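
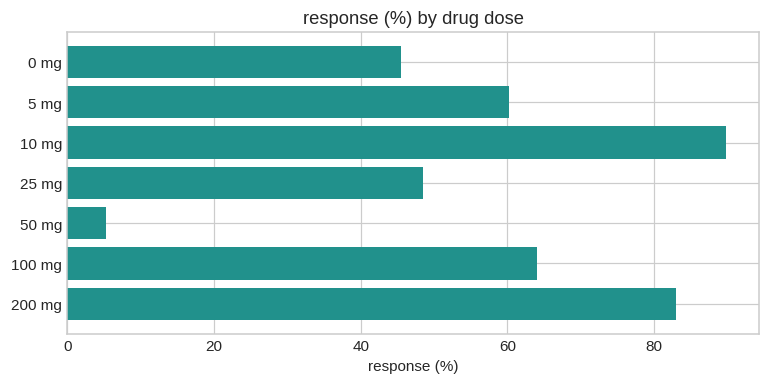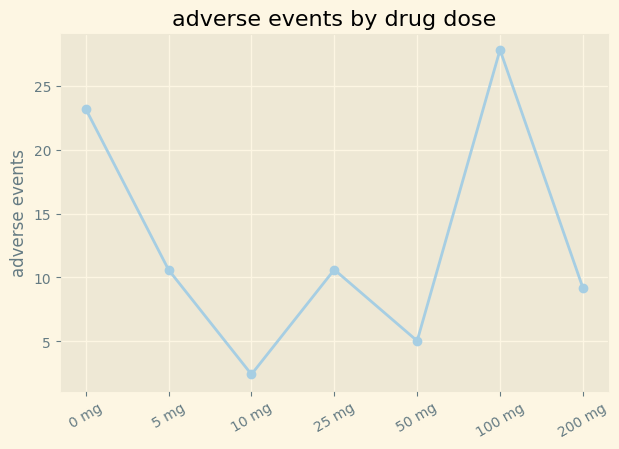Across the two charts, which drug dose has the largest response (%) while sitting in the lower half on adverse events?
Chart 2 median adverse events ≈ 10; below-median drug doses: 10 mg, 50 mg, 200 mg. Among those, 10 mg has the highest response (%) (≈ 90).

10 mg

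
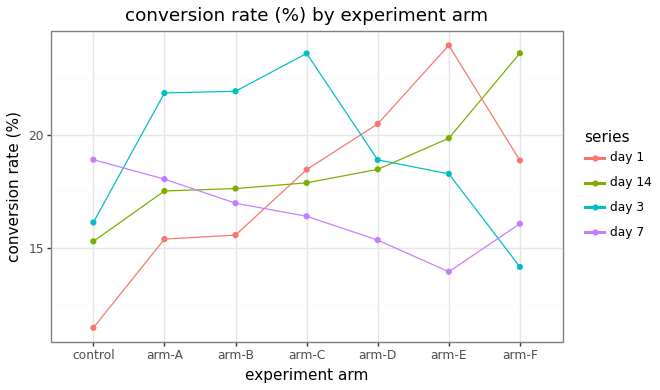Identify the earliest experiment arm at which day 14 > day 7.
arm-B

arm-A: day 14 ≈ 18 vs day 7 ≈ 18 (not yet); arm-B: day 14 ≈ 18 vs day 7 ≈ 16 (first crossover).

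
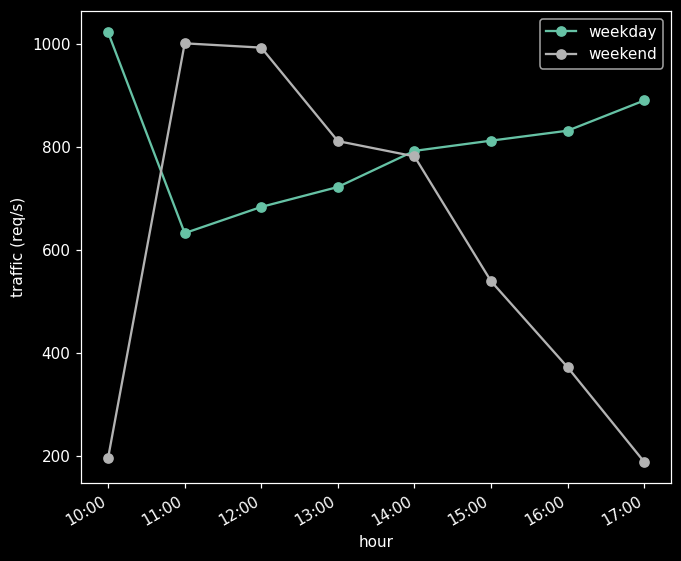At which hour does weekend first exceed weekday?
11:00

10:00: weekend ≈ 200 vs weekday ≈ 1000 (not yet); 11:00: weekend ≈ 1000 vs weekday ≈ 600 (first crossover).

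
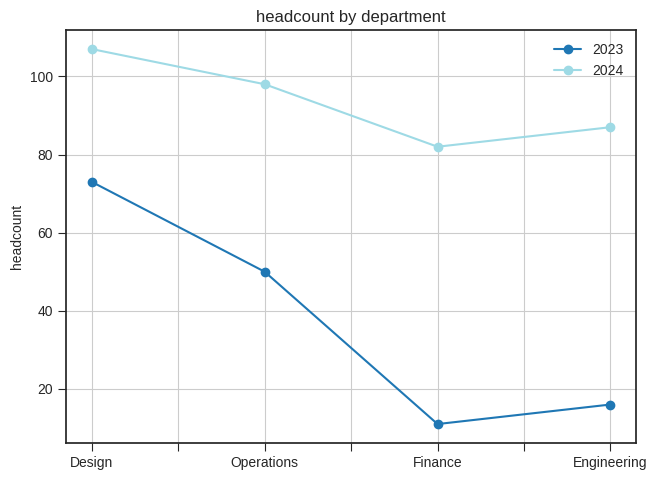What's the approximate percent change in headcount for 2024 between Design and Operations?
≈ -9.1%

Design ≈ 110, Operations ≈ 100; (100 − 110) / 110 ≈ -9.1%.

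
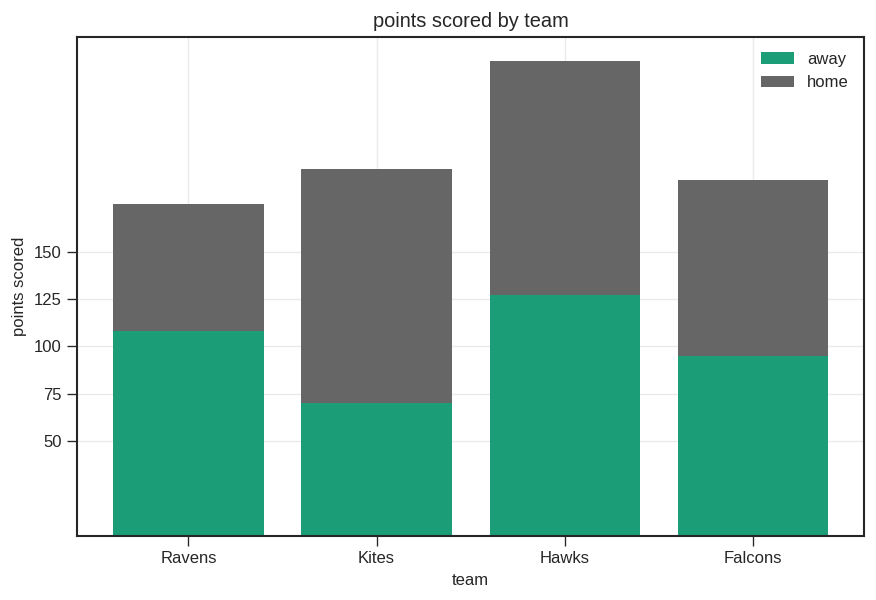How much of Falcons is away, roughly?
away top ≈ 100, bottom ≈ 0; segment ≈ 100.

≈ 100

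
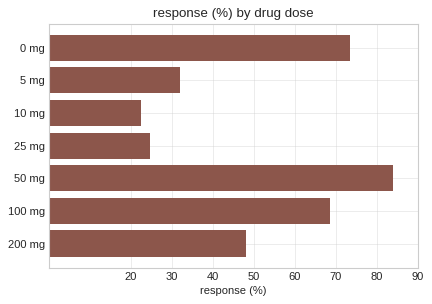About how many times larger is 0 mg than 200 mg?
≈ 1.4×

0 mg ≈ 70, 200 mg ≈ 50; 70/50 ≈ 1.4.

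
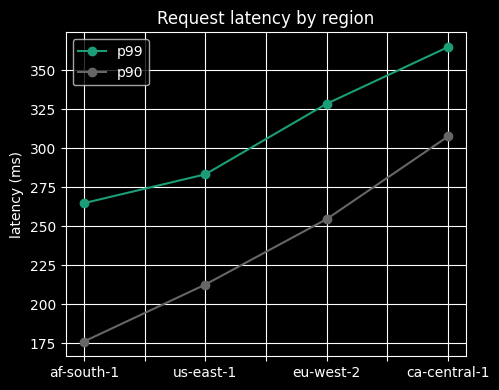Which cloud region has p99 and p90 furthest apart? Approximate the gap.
af-south-1, ≈ 80 ms

af-south-1: p99 ≈ 260, p90 ≈ 180 → gap ≈ 80. Next-largest (eu-west-2) is only ≈ 60.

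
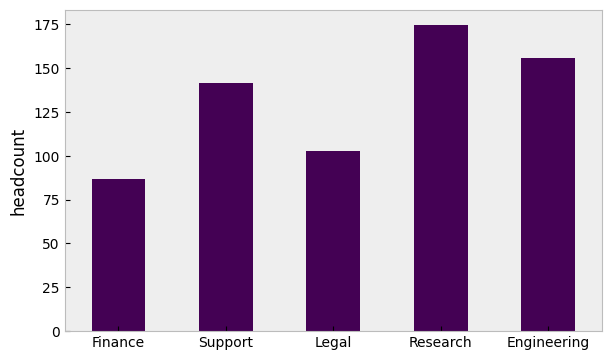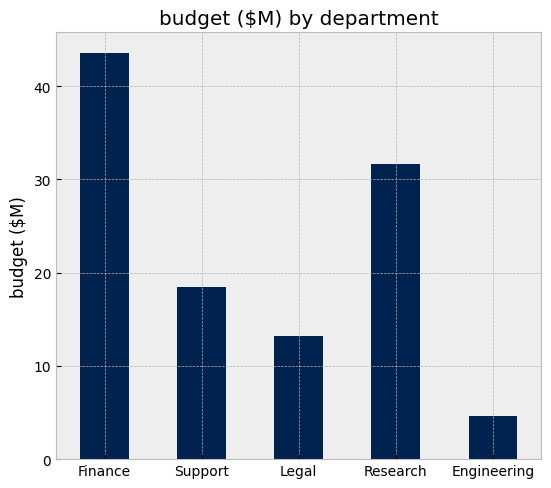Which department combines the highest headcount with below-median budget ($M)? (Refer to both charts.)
Chart 2 median budget ($M) ≈ 20; below-median departments: Legal, Engineering. Among those, Engineering has the highest headcount (≈ 160).

Engineering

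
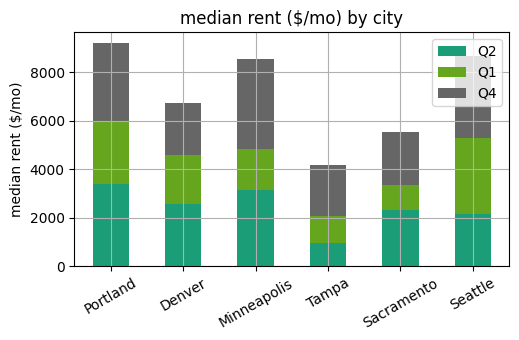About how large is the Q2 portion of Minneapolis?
≈ 3000

Q2 top ≈ 3000, bottom ≈ 0; segment ≈ 3000.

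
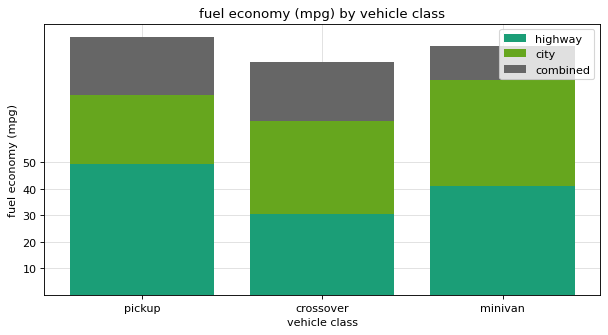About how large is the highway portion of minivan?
highway top ≈ 40, bottom ≈ 0; segment ≈ 40.

≈ 40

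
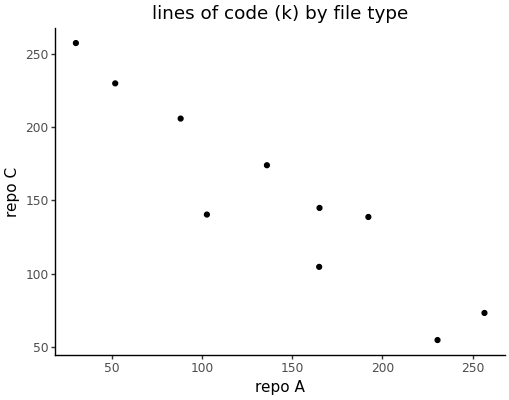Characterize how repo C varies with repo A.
Points are negatively correlated; strong (|r| ≈ 0.9).

negative, strong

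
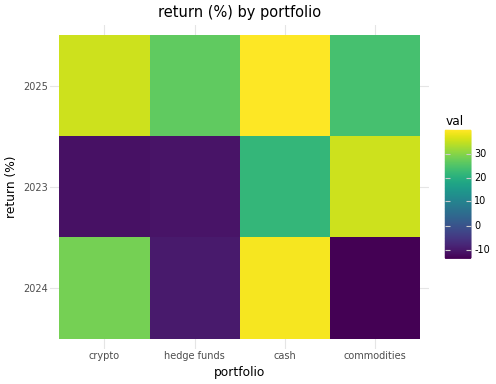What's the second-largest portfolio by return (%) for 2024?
Top 3 for 2024: cash ≈ 40, crypto ≈ 30, hedge funds ≈ -10.

crypto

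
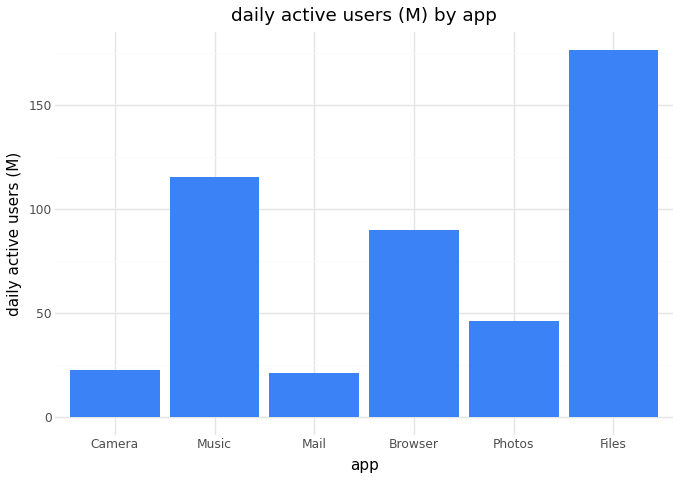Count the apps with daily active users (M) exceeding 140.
1

Above 140: Files.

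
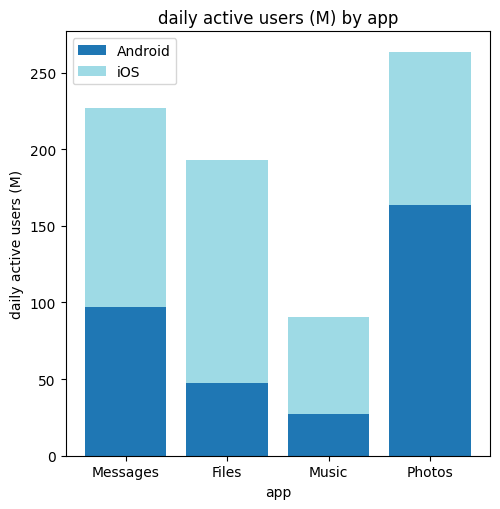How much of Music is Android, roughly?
≈ 25

Android top ≈ 25, bottom ≈ 0; segment ≈ 25.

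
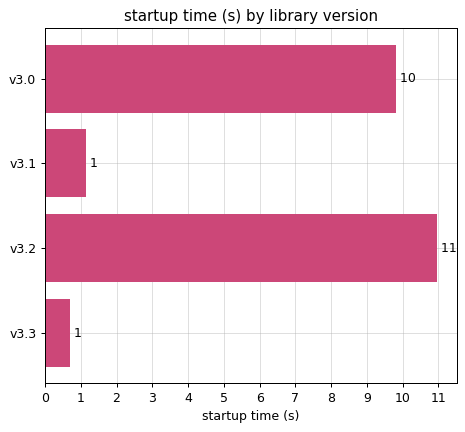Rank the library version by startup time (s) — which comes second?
v3.0

Top 3: v3.2 ≈ 11, v3.0 ≈ 10, v3.1 ≈ 1.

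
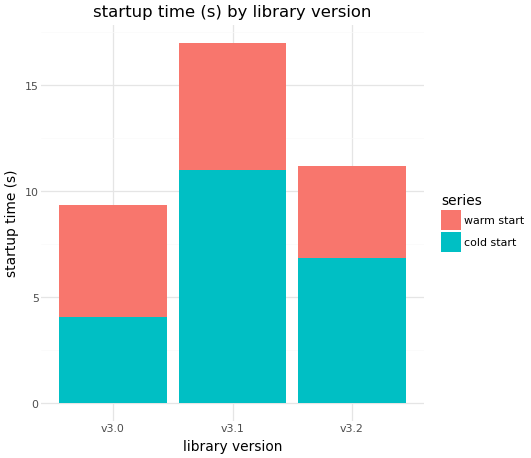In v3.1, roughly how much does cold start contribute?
≈ 10

cold start top ≈ 10, bottom ≈ 0; segment ≈ 10.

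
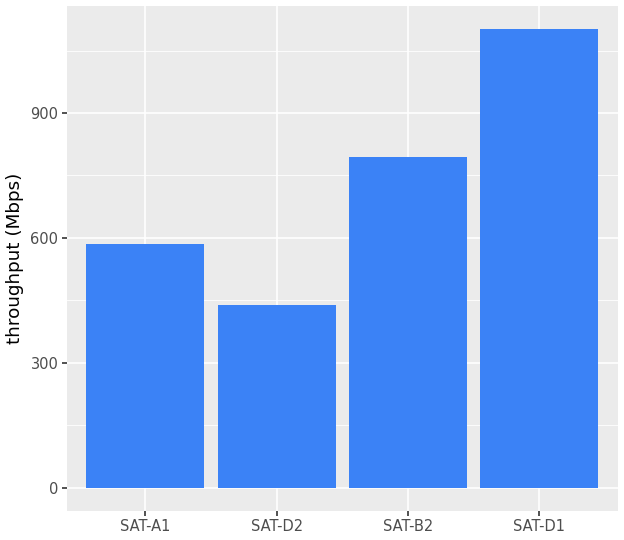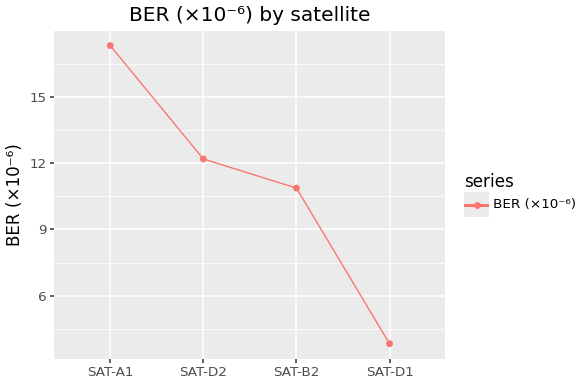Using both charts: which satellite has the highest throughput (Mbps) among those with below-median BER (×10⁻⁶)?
Chart 2 median BER (×10⁻⁶) ≈ 12; below-median satellites: SAT-B2, SAT-D1. Among those, SAT-D1 has the highest throughput (Mbps) (≈ 1200).

SAT-D1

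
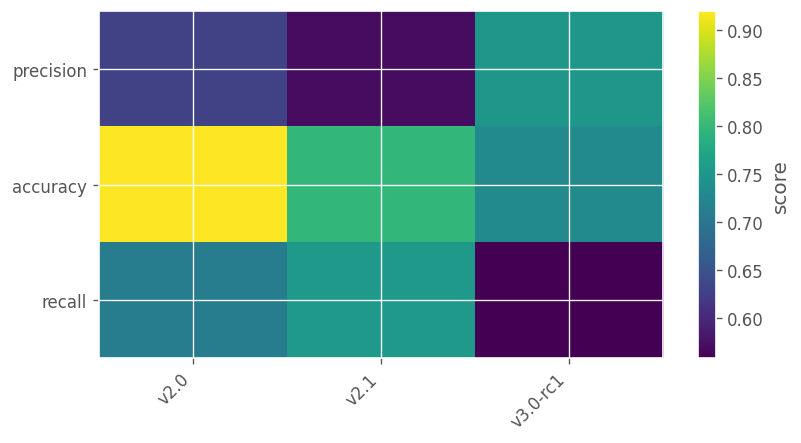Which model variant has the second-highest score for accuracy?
v2.1

Top 3 for accuracy: v2.0 ≈ 0.90, v2.1 ≈ 0.80, v3.0-rc1 ≈ 0.75.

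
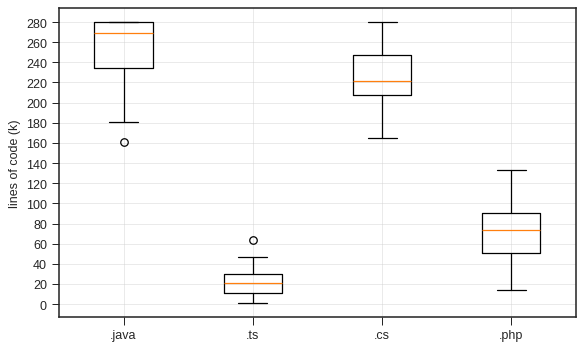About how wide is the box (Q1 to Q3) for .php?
Q3 ≈ 100, Q1 ≈ 60; IQR ≈ 40.

≈ 40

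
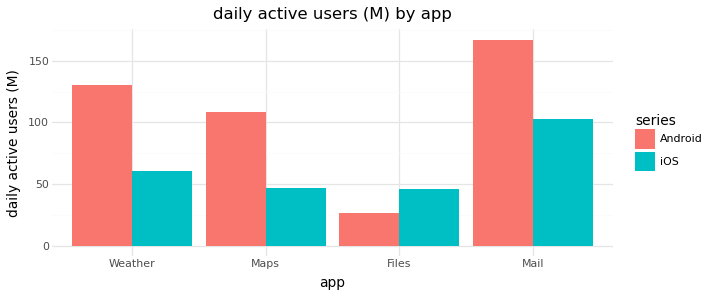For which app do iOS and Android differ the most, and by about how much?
Weather, ≈ 80 M

Weather: iOS ≈ 60, Android ≈ 140 → gap ≈ 80. Next-largest (Mail) is only ≈ 60.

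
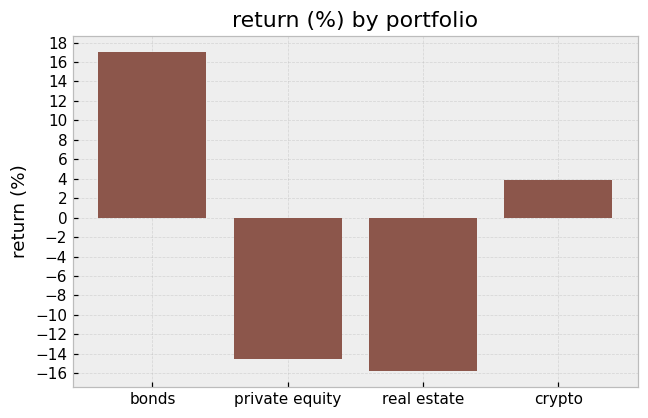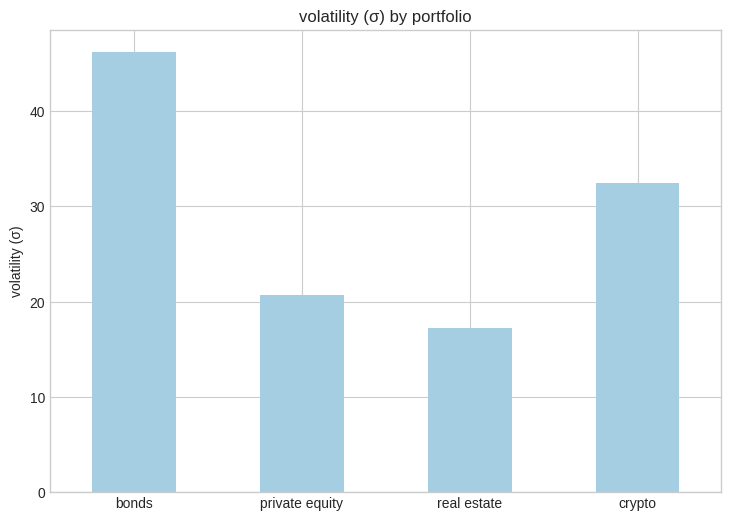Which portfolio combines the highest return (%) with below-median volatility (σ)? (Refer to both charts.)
Chart 2 median volatility (σ) ≈ 25; below-median portfolios: private equity, real estate. Among those, private equity has the highest return (%) (≈ -14).

private equity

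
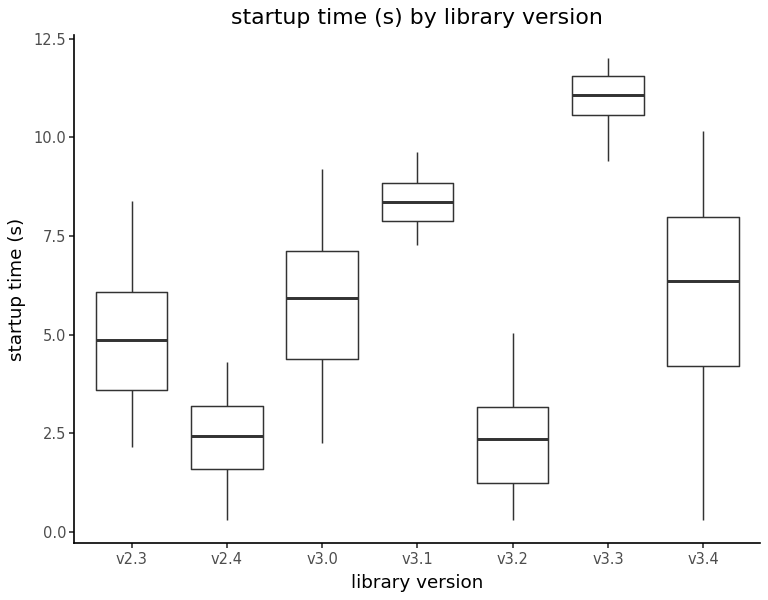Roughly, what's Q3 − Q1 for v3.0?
Q3 ≈ 7, Q1 ≈ 4; IQR ≈ 3.

≈ 3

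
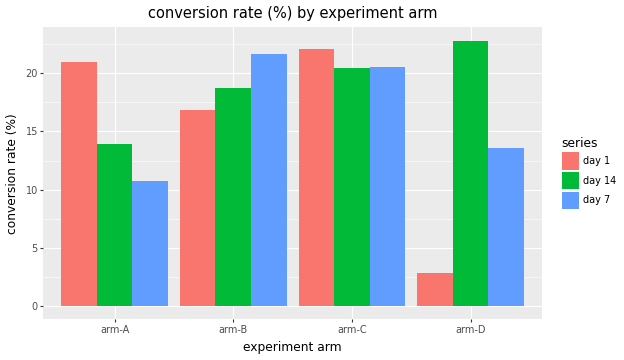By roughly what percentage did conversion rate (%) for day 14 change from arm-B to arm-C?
≈ +11.1%

arm-B ≈ 18, arm-C ≈ 20; (20 − 18) / 18 ≈ +11.1%.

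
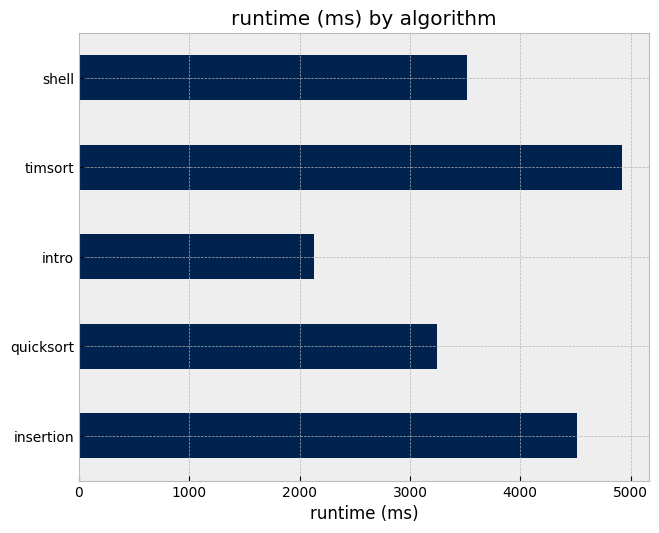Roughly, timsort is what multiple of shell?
timsort ≈ 5000, shell ≈ 3500; 5000/3500 ≈ 1.43.

≈ 1.43×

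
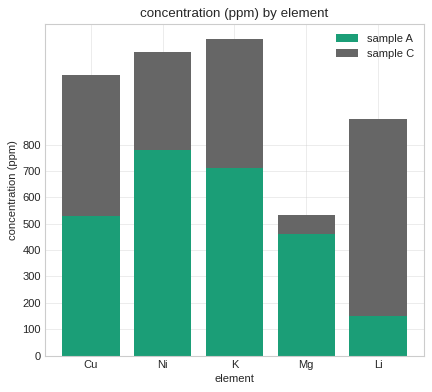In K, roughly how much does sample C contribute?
sample C top ≈ 1200, bottom ≈ 700; segment ≈ 500.

≈ 500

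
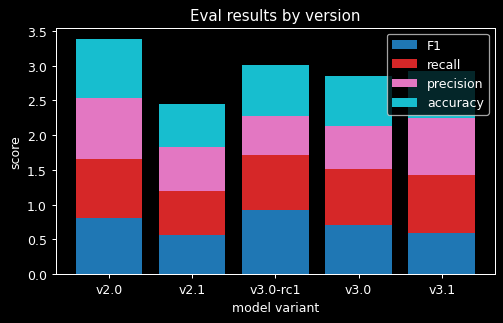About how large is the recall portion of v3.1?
≈ 1.0

recall top ≈ 1.5, bottom ≈ 0.5; segment ≈ 1.0.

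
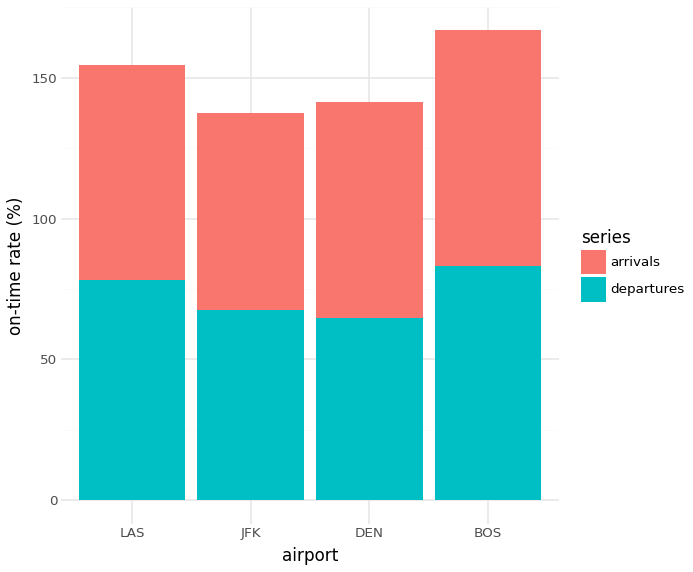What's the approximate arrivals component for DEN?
≈ 80

arrivals top ≈ 140, bottom ≈ 60; segment ≈ 80.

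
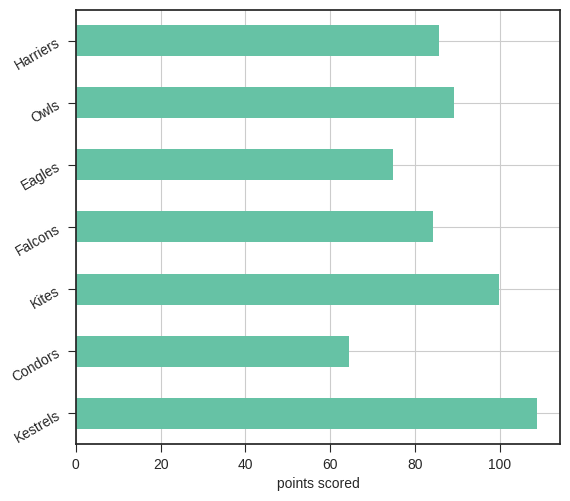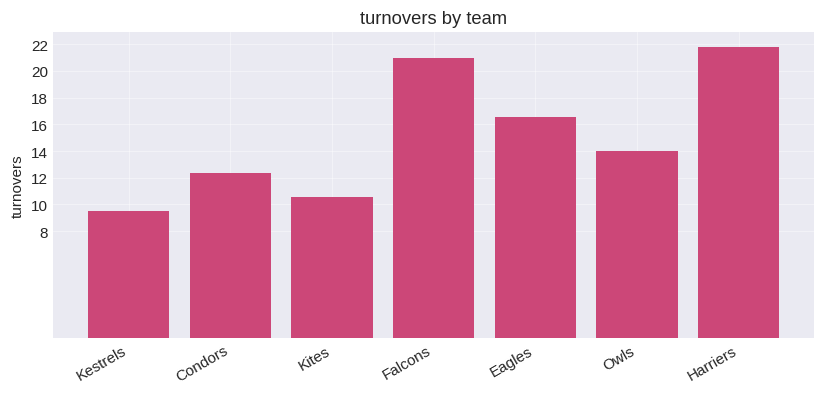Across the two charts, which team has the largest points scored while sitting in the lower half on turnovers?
Kestrels

Chart 2 median turnovers ≈ 14; below-median teams: Kestrels, Condors, Kites. Among those, Kestrels has the highest points scored (≈ 110).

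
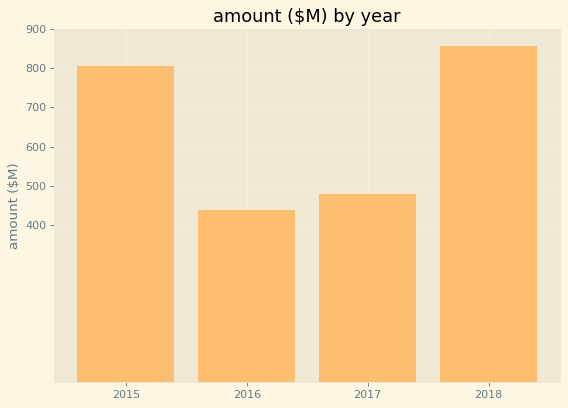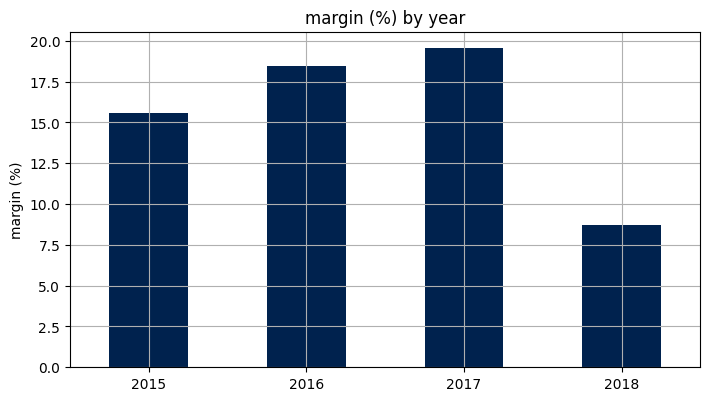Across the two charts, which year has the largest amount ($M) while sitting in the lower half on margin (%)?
2018

Chart 2 median margin (%) ≈ 18; below-median years: 2015, 2018. Among those, 2018 has the highest amount ($M) (≈ 900).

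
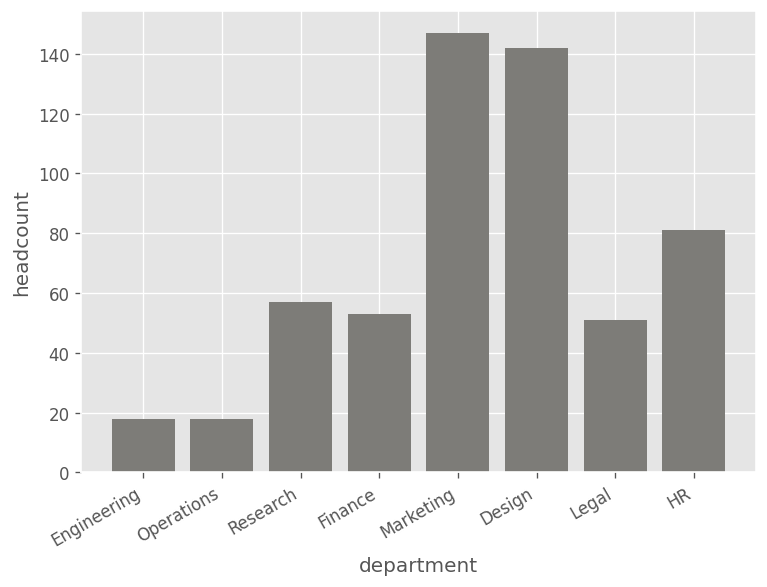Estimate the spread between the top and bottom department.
Max Marketing ≈ 140, min Engineering ≈ 20; range ≈ 120.

≈ 120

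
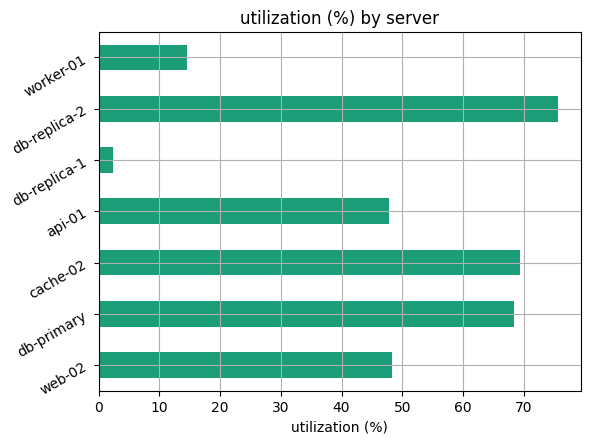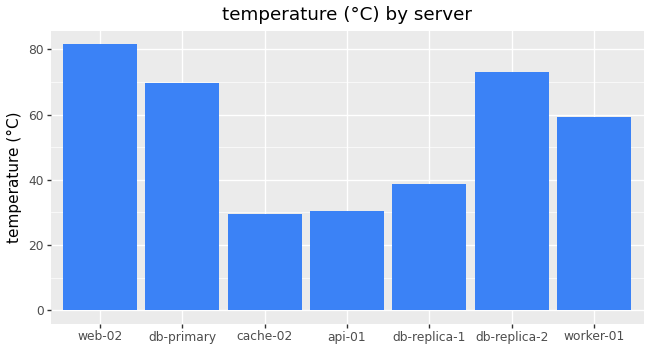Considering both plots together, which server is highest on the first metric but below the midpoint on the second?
cache-02

Chart 2 median temperature (°C) ≈ 60; below-median servers: cache-02, api-01, db-replica-1. Among those, cache-02 has the highest utilization (%) (≈ 70).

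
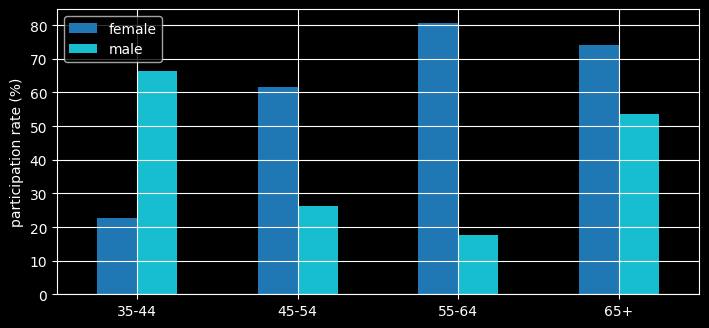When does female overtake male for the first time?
45-54

35-44: female ≈ 20 vs male ≈ 70 (not yet); 45-54: female ≈ 60 vs male ≈ 30 (first crossover).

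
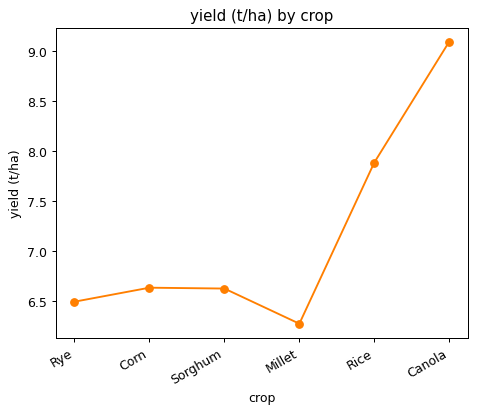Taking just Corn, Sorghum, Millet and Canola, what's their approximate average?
≈ 7.12

(6.5 + 6.5 + 6.5 + 9.0) / 4 ≈ 7.12.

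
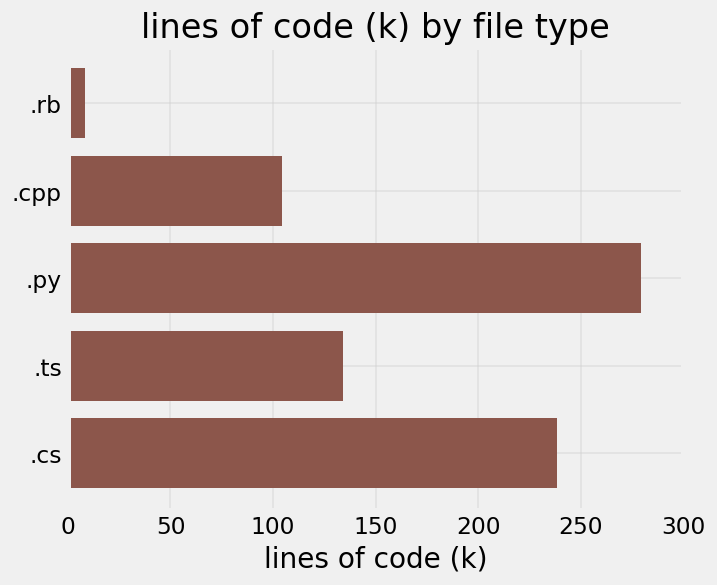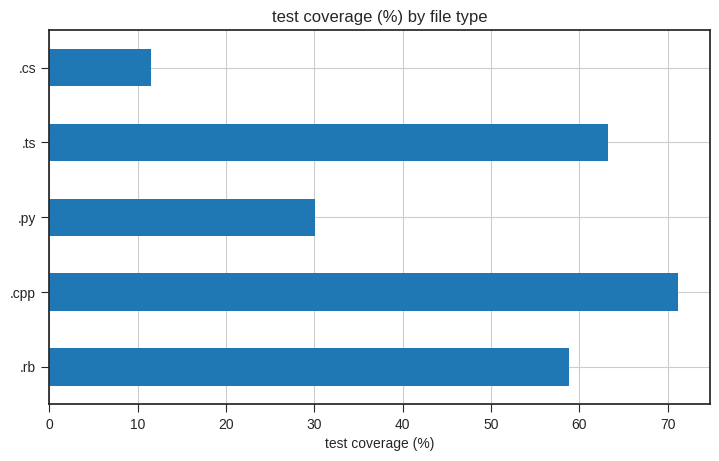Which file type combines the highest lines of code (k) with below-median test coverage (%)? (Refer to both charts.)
Chart 2 median test coverage (%) ≈ 60; below-median file types: .py, .cs. Among those, .py has the highest lines of code (k) (≈ 300).

.py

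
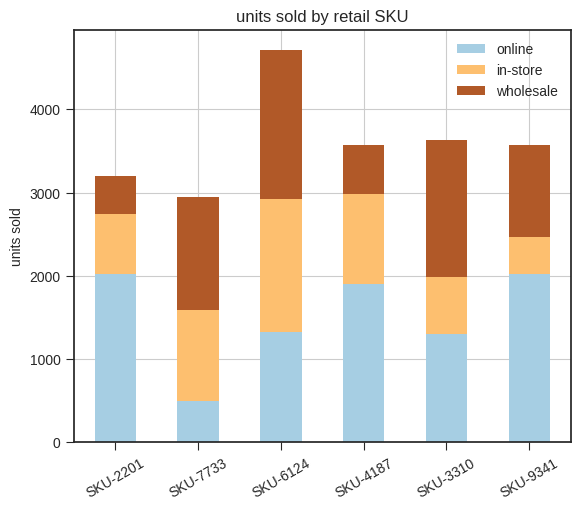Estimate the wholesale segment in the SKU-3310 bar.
≈ 1500

wholesale top ≈ 3500, bottom ≈ 2000; segment ≈ 1500.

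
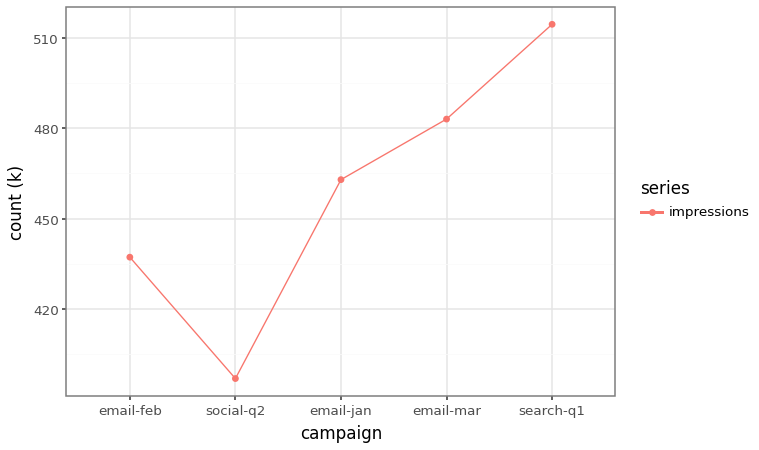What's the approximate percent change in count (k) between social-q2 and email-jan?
≈ +15%

social-q2 ≈ 400, email-jan ≈ 460; (460 − 400) / 400 ≈ +15%.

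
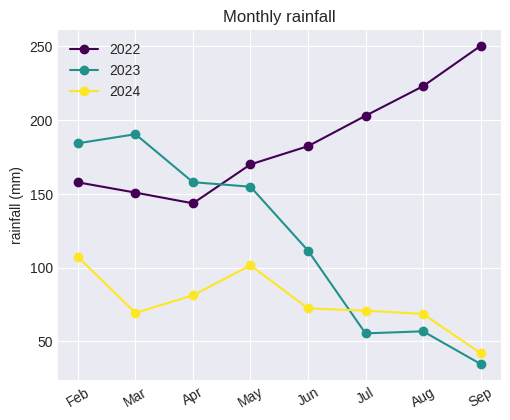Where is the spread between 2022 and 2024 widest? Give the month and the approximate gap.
Sep: 2022 ≈ 260, 2024 ≈ 40 → gap ≈ 220. Next-largest (Aug) is only ≈ 160.

Sep, ≈ 220 mm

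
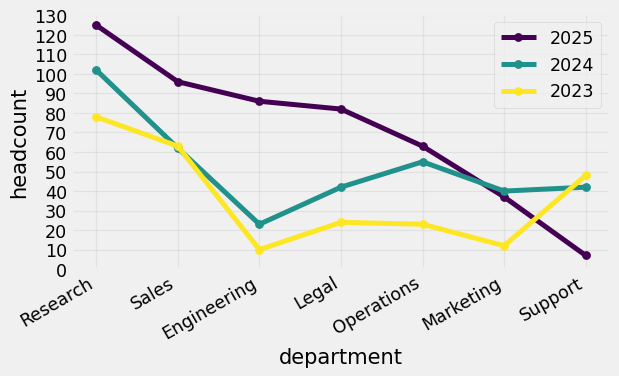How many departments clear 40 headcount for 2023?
Above 40: Research, Sales, Support.

3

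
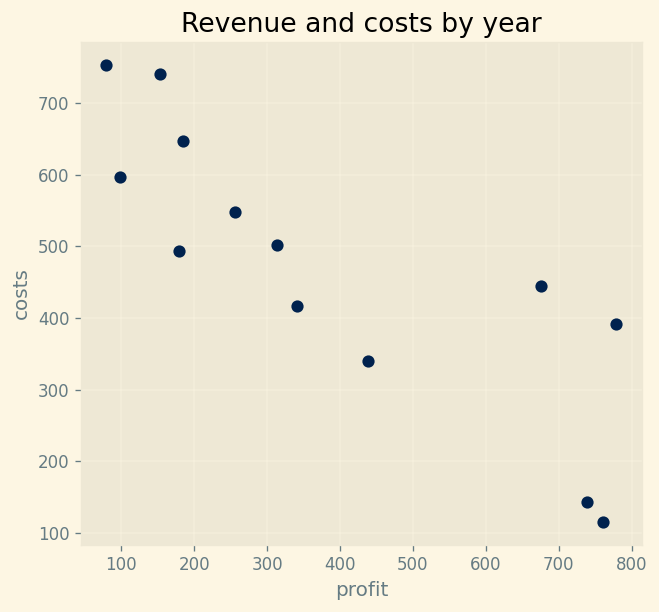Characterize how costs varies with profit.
Points are negatively correlated; strong (|r| ≈ 0.8).

negative, strong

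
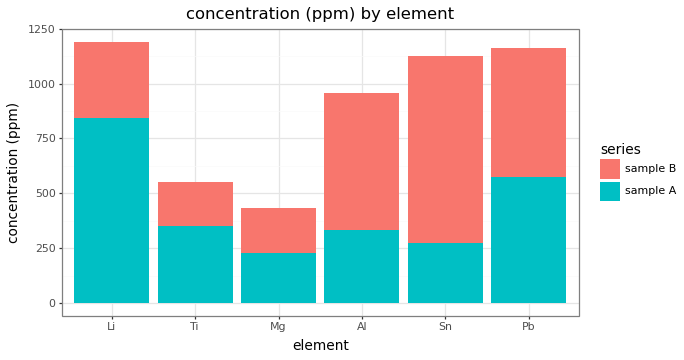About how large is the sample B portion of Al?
sample B top ≈ 1000, bottom ≈ 300; segment ≈ 700.

≈ 700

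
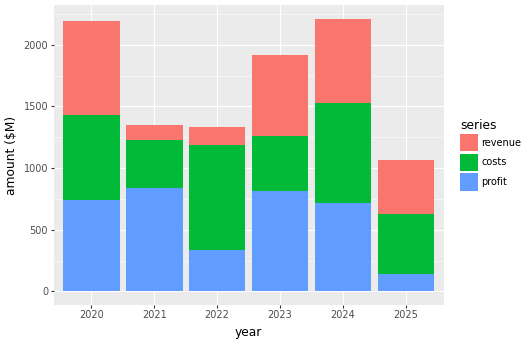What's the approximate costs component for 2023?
costs top ≈ 1200, bottom ≈ 800; segment ≈ 400.

≈ 400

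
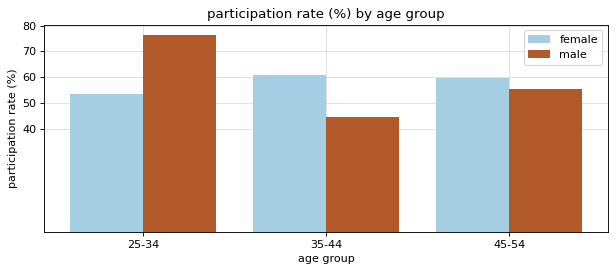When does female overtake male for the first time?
25-34: female ≈ 50 vs male ≈ 80 (not yet); 35-44: female ≈ 60 vs male ≈ 40 (first crossover).

35-44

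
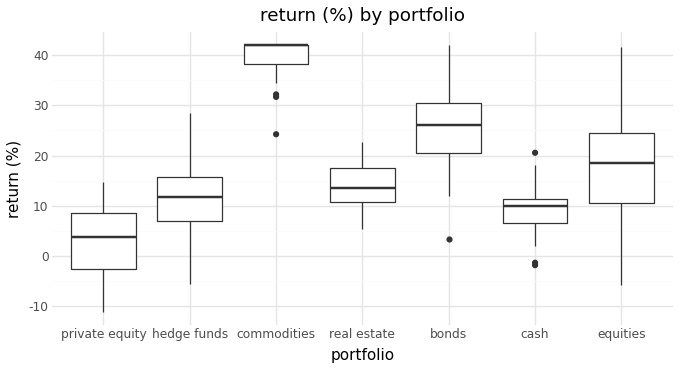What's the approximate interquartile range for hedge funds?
≈ 10

Q3 ≈ 15, Q1 ≈ 5; IQR ≈ 10.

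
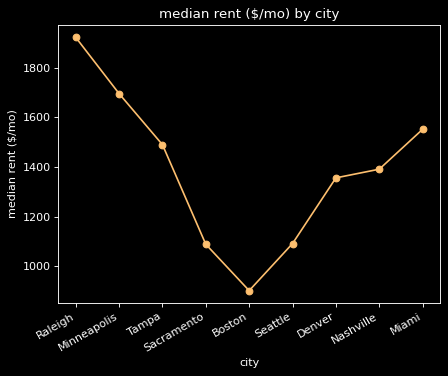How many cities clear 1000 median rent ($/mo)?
8

Above 1000: Raleigh, Minneapolis, Tampa, Sacramento, Seattle, Denver, Nashville, Miami.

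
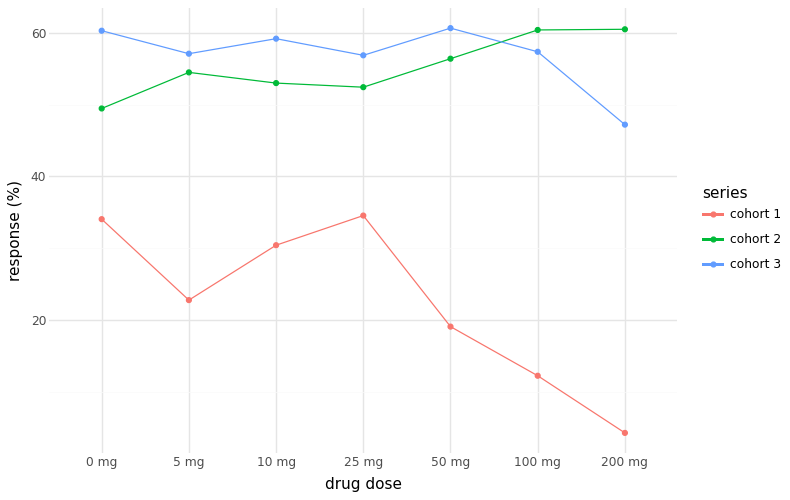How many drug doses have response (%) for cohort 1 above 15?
Above 15: 0 mg, 5 mg, 10 mg, 25 mg, 50 mg.

5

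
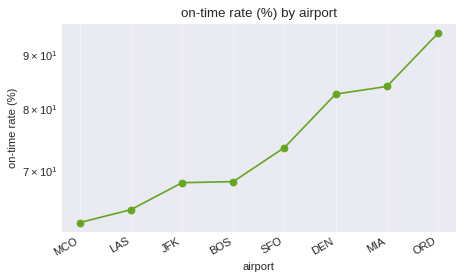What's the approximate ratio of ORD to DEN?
ORD ≈ 95, DEN ≈ 85; 95/85 ≈ 1.12.

≈ 1.12×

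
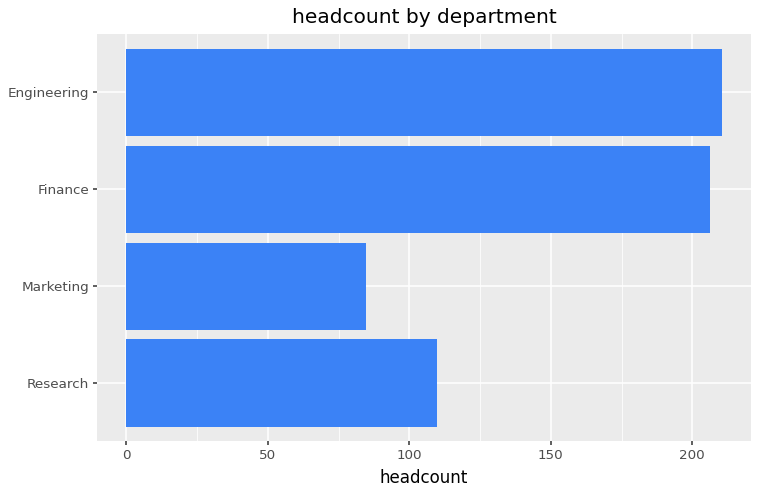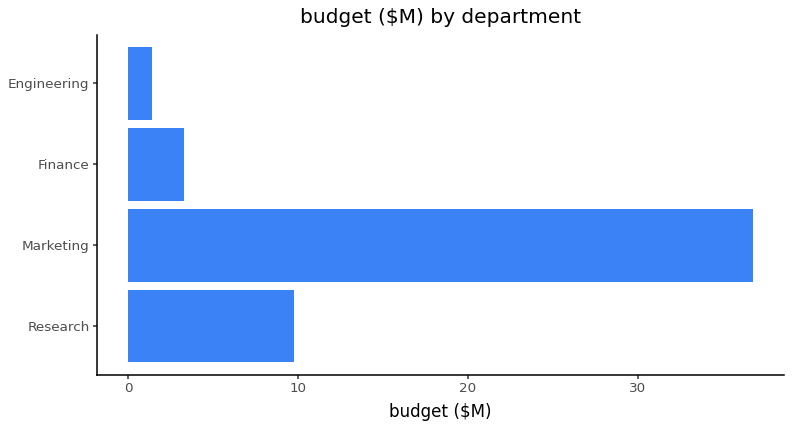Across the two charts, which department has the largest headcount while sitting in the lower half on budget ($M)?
Chart 2 median budget ($M) ≈ 5; below-median departments: Finance, Engineering. Among those, Engineering has the highest headcount (≈ 220).

Engineering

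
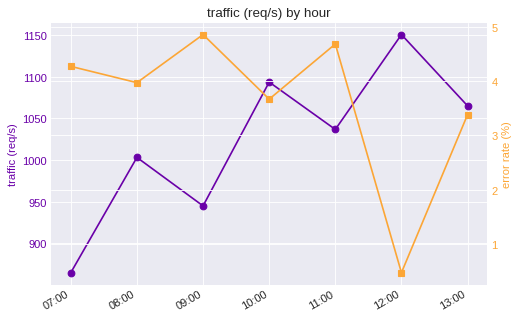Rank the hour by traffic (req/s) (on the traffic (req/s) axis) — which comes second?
Top 3 (on the traffic (req/s) axis): 12:00 ≈ 1150, 10:00 ≈ 1100, 13:00 ≈ 1075.

10:00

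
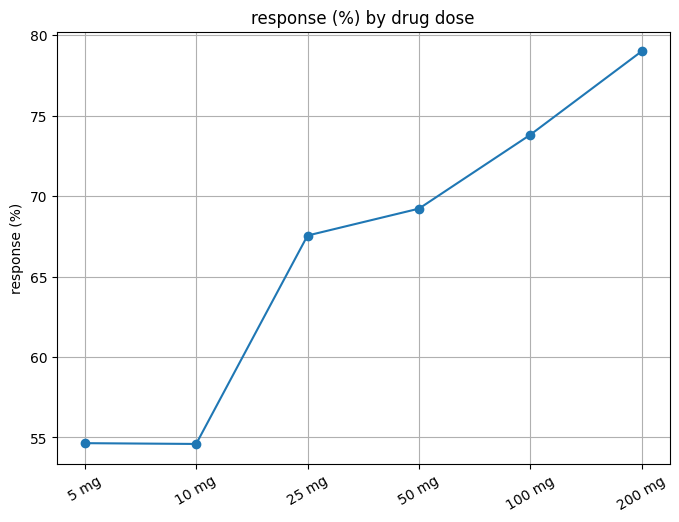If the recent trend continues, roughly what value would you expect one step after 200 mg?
≈ 85

Last three: 70, 75, 80 → slope ≈ 5/step → next ≈ 85.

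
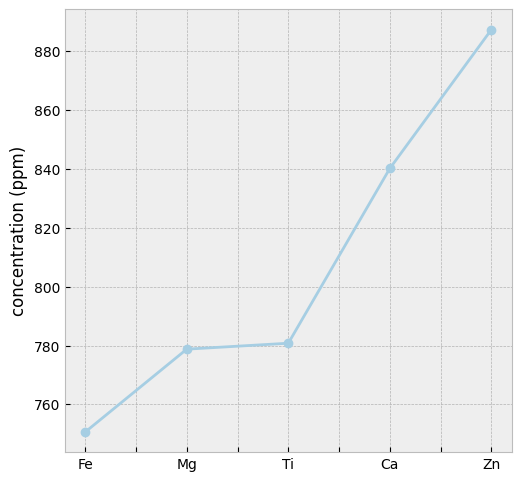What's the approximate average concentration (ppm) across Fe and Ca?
≈ 800

(760 + 840) / 2 ≈ 800.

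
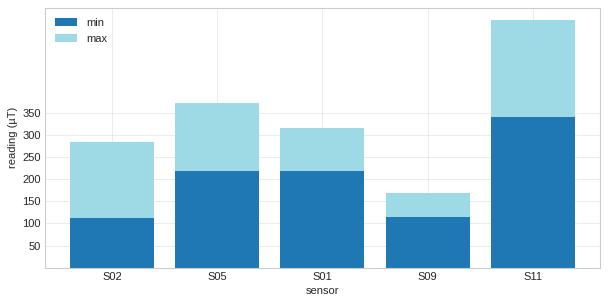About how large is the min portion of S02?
min top ≈ 100, bottom ≈ 0; segment ≈ 100.

≈ 100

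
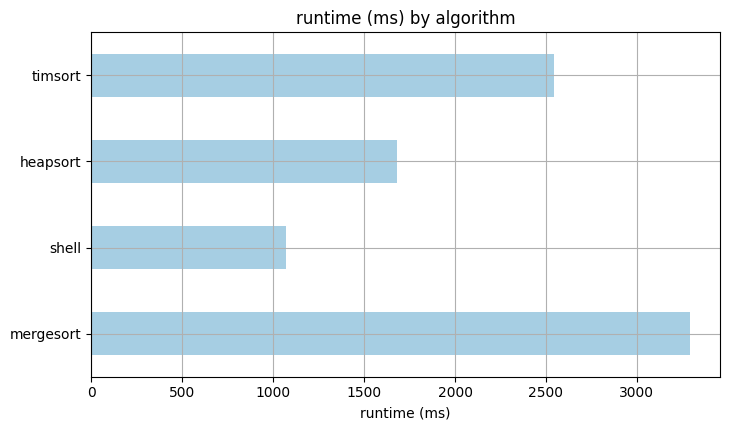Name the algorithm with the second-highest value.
timsort

Top 3: mergesort ≈ 3500, timsort ≈ 2500, heapsort ≈ 1500.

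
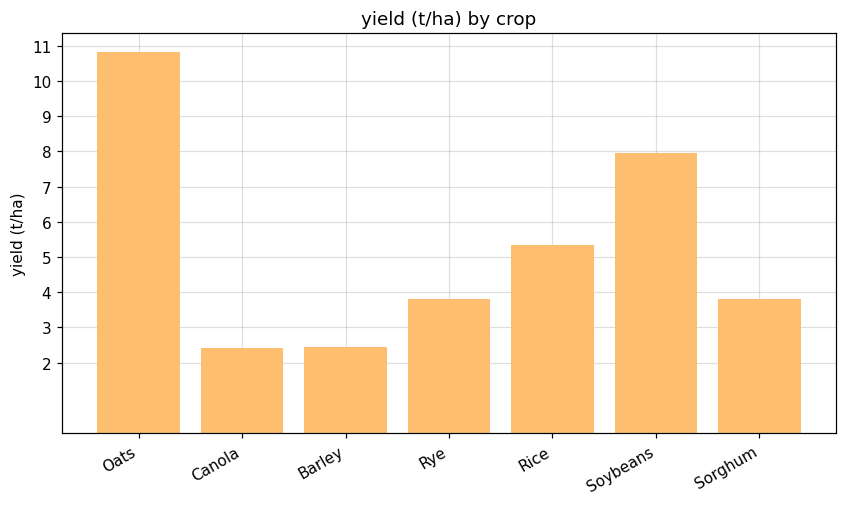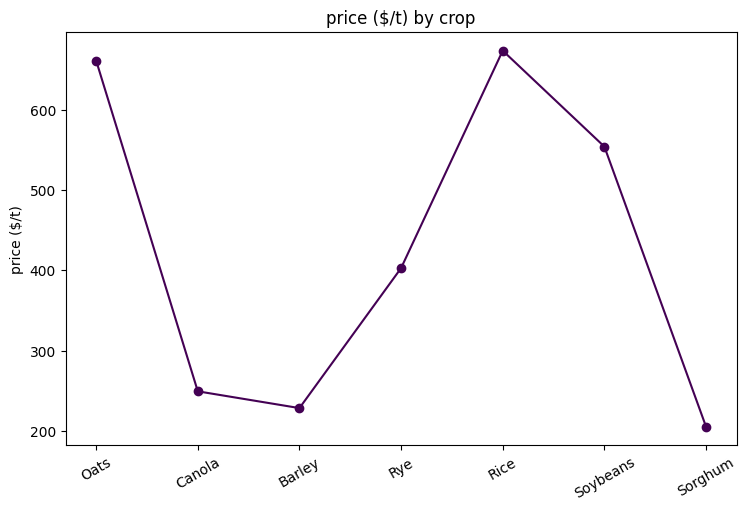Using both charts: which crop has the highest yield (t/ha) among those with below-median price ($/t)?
Sorghum

Chart 2 median price ($/t) ≈ 400; below-median crops: Canola, Barley, Sorghum. Among those, Sorghum has the highest yield (t/ha) (≈ 4).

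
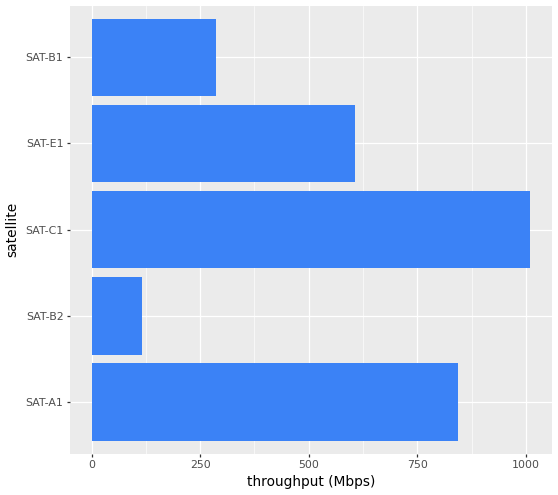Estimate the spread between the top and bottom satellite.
Max SAT-C1 ≈ 1000, min SAT-B2 ≈ 100; range ≈ 900.

≈ 900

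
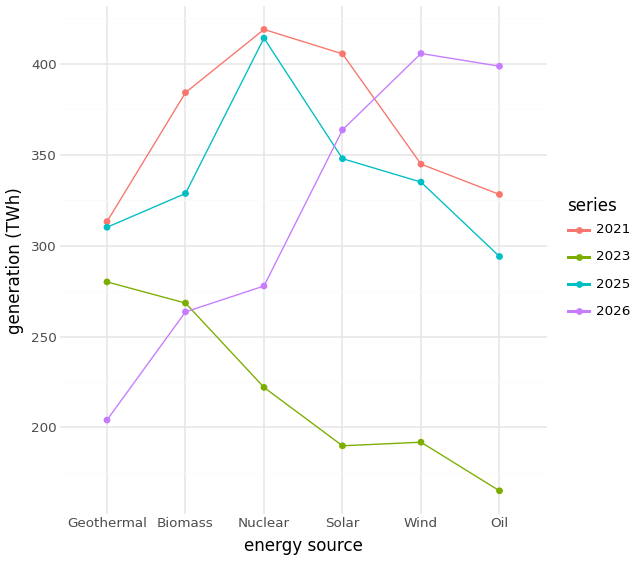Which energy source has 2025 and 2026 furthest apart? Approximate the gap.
Nuclear: 2025 ≈ 425, 2026 ≈ 275 → gap ≈ 150. Next-largest (Geothermal) is only ≈ 100.

Nuclear, ≈ 150 TWh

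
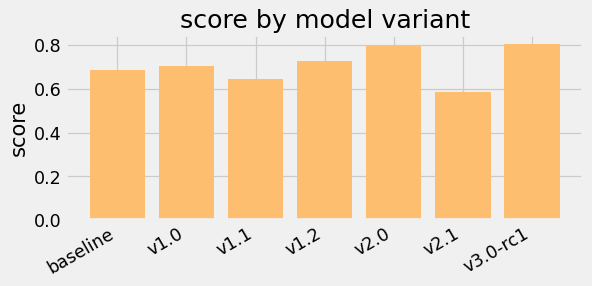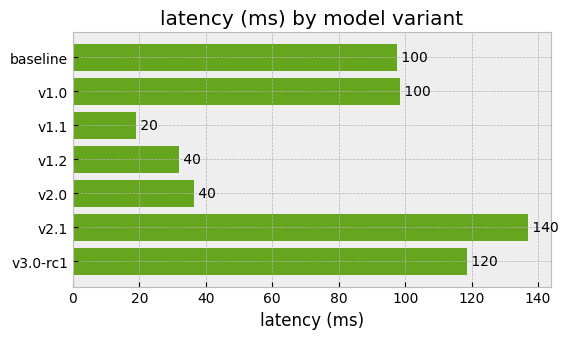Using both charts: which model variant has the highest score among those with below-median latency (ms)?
v2.0

Chart 2 median latency (ms) ≈ 100; below-median model variants: v1.1, v1.2, v2.0. Among those, v2.0 has the highest score (≈ 0.8).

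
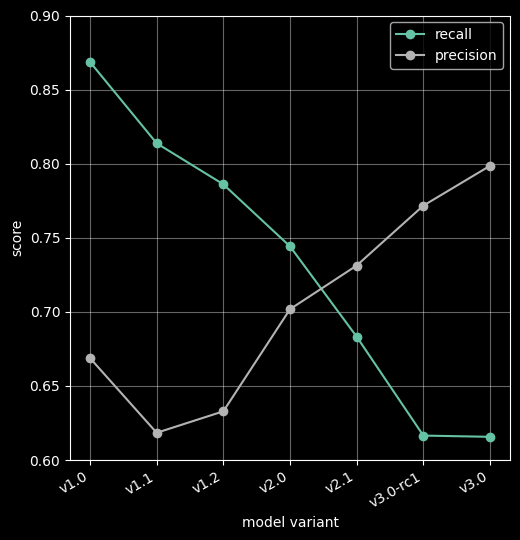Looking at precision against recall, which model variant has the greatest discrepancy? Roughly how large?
v1.0, ≈ 0.20

v1.0: precision ≈ 0.65, recall ≈ 0.85 → gap ≈ 0.20. Next-largest (v1.1) is only ≈ 0.20.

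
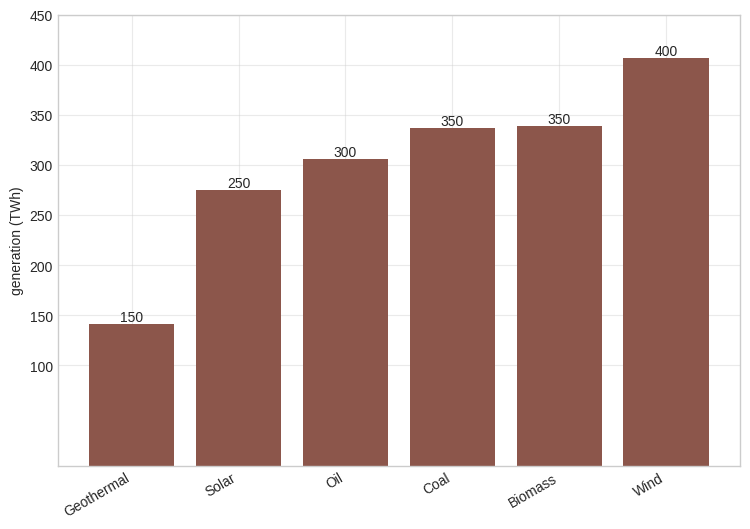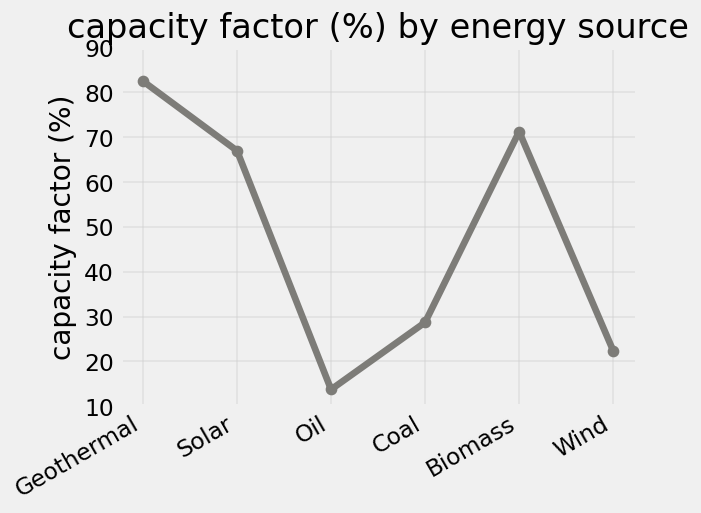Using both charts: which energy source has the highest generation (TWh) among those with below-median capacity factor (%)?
Wind

Chart 2 median capacity factor (%) ≈ 50; below-median energy sources: Oil, Coal, Wind. Among those, Wind has the highest generation (TWh) (≈ 400).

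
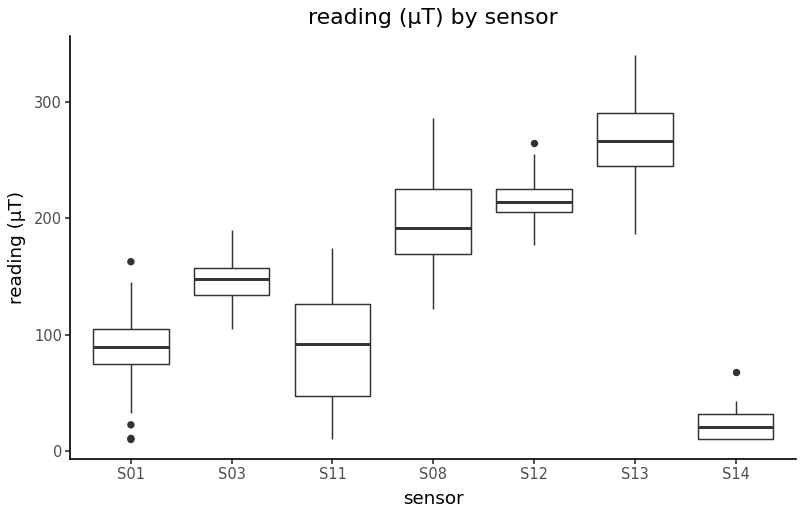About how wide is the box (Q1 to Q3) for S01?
≈ 25

Q3 ≈ 100, Q1 ≈ 75; IQR ≈ 25.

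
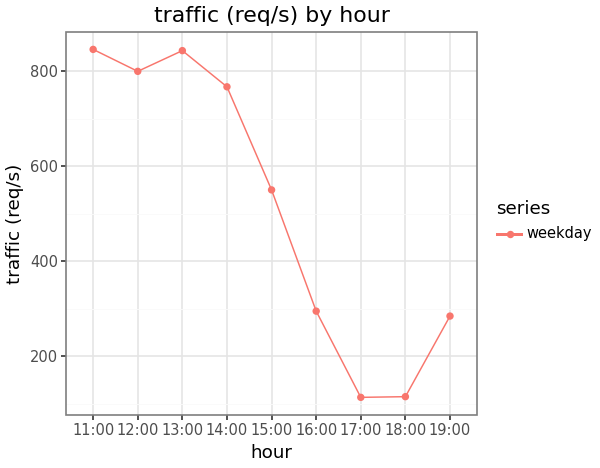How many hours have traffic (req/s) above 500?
Above 500: 11:00, 12:00, 13:00, 14:00, 15:00.

5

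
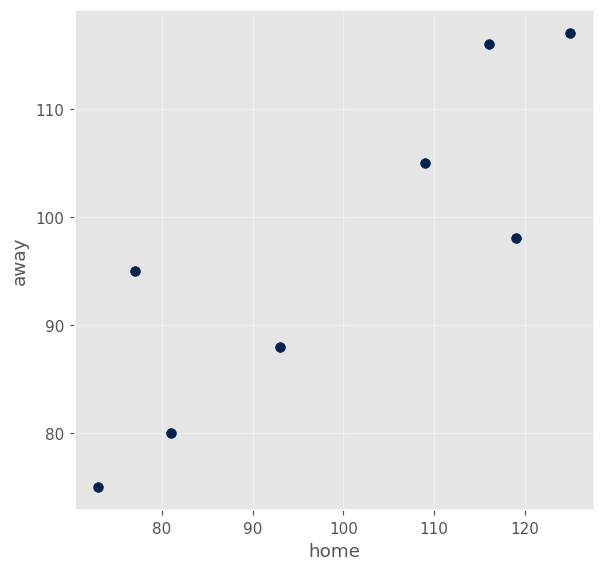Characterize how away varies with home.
Points are positively correlated; strong (|r| ≈ 0.9).

positive, strong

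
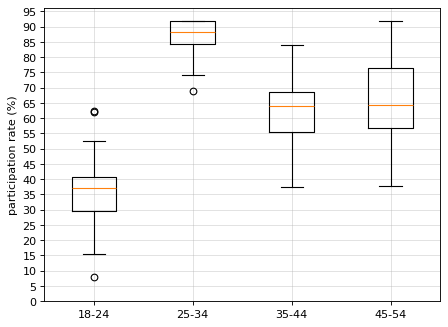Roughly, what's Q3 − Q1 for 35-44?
Q3 ≈ 70, Q1 ≈ 55; IQR ≈ 15.

≈ 15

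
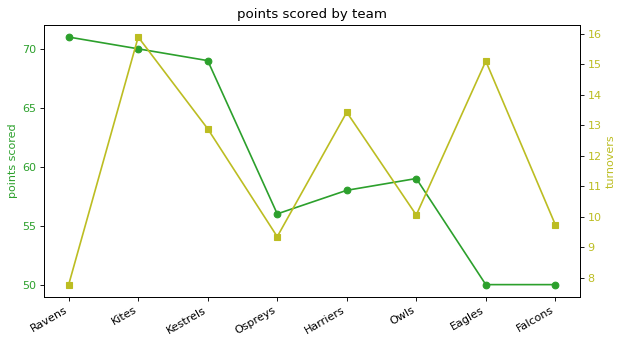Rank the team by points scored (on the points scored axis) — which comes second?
Kites

Top 3 (on the points scored axis): Ravens ≈ 72, Kites ≈ 70, Kestrels ≈ 68.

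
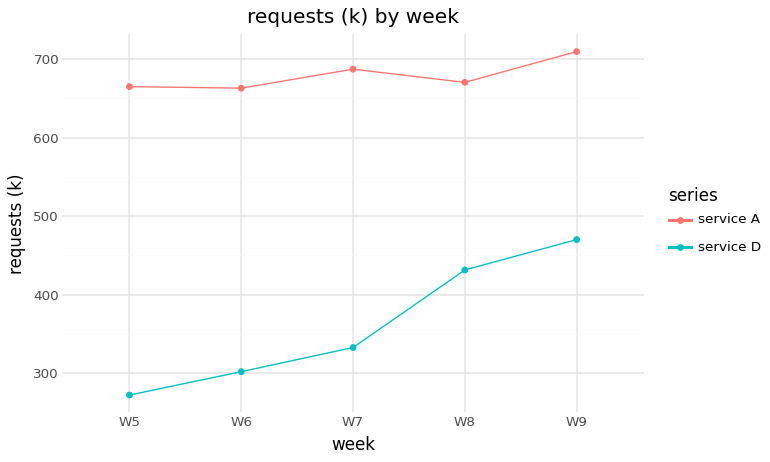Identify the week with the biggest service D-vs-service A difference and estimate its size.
W5, ≈ 400 k

W5: service D ≈ 250, service A ≈ 650 → gap ≈ 400. Next-largest (W6) is only ≈ 350.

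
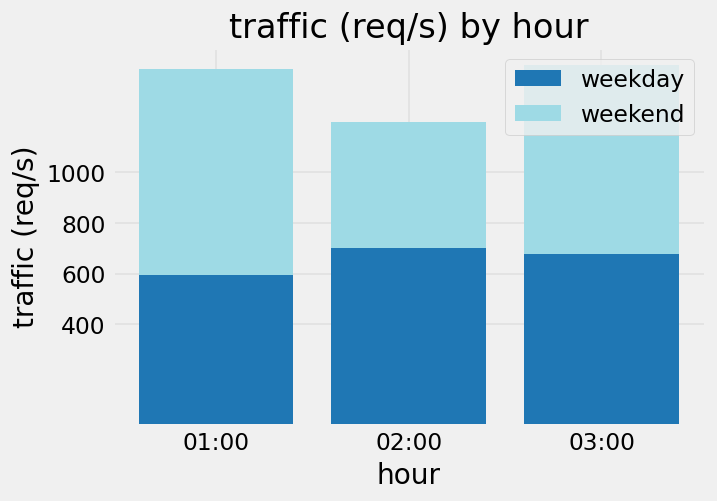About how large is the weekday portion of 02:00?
≈ 600

weekday top ≈ 600, bottom ≈ 0; segment ≈ 600.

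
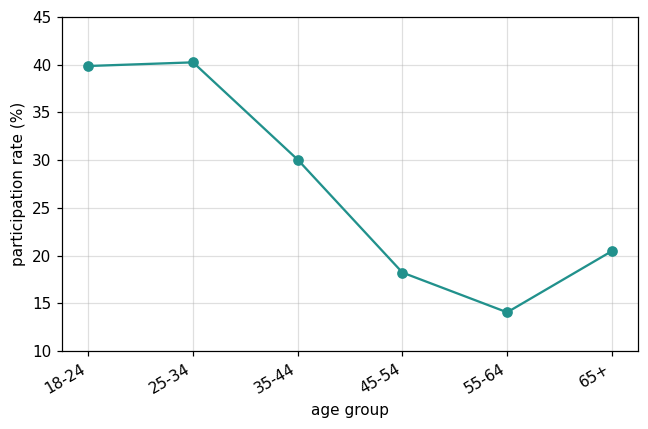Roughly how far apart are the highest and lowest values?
Max 25-34 ≈ 40, min 55-64 ≈ 15; range ≈ 25.

≈ 25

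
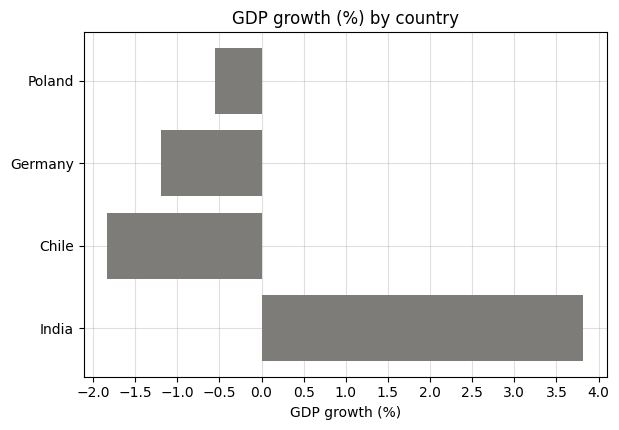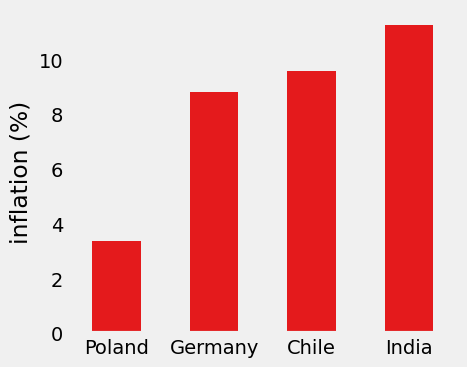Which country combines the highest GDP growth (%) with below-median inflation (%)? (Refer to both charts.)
Chart 2 median inflation (%) ≈ 10; below-median countries: Poland, Germany. Among those, Poland has the highest GDP growth (%) (≈ -0.5).

Poland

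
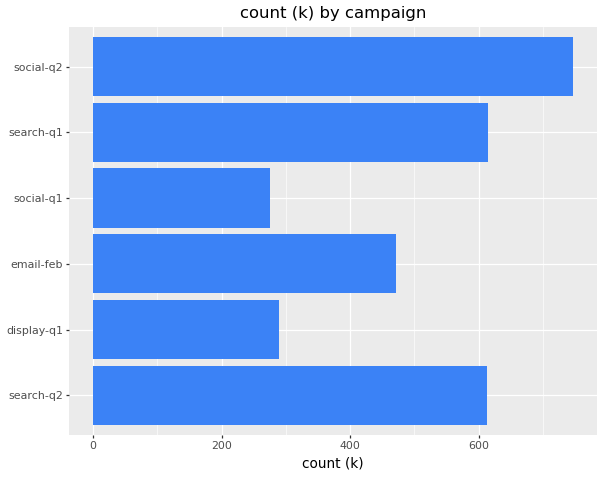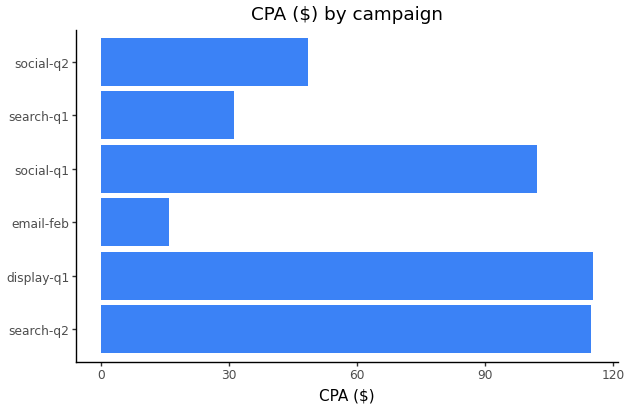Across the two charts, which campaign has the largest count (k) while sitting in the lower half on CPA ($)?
Chart 2 median CPA ($) ≈ 80; below-median campaigns: email-feb, search-q1, social-q2. Among those, social-q2 has the highest count (k) (≈ 700).

social-q2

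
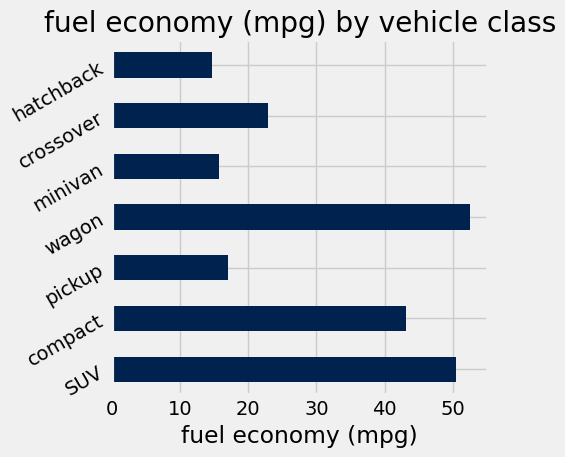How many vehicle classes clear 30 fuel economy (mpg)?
3

Above 30: SUV, compact, wagon.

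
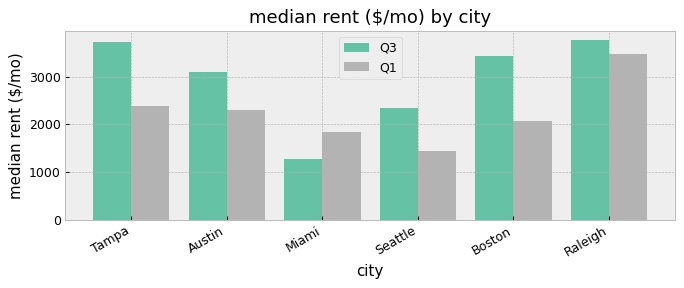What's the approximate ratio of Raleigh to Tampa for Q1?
Raleigh ≈ 3500, Tampa ≈ 2500; 3500/2500 ≈ 1.4.

≈ 1.4×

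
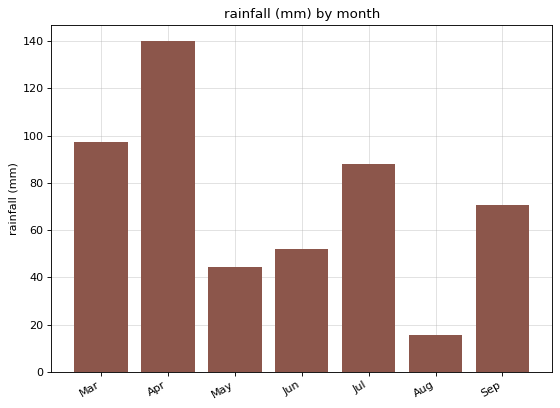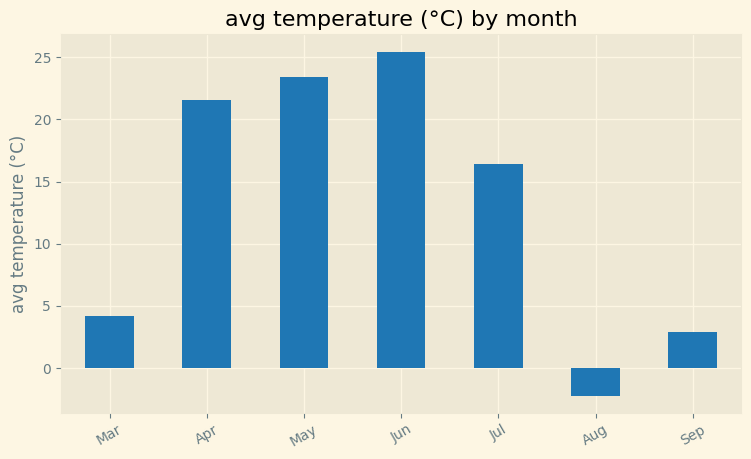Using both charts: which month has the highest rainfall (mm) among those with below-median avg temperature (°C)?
Mar

Chart 2 median avg temperature (°C) ≈ 15; below-median months: Mar, Aug, Sep. Among those, Mar has the highest rainfall (mm) (≈ 100).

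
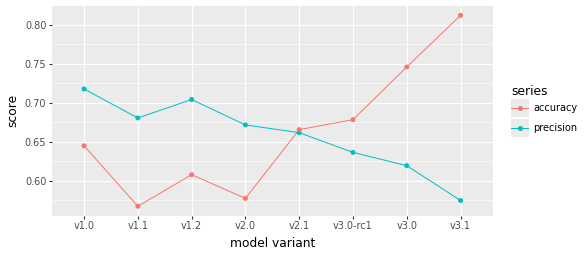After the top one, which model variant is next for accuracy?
Top 3 for accuracy: v3.1 ≈ 0.80, v3.0 ≈ 0.75, v3.0-rc1 ≈ 0.70.

v3.0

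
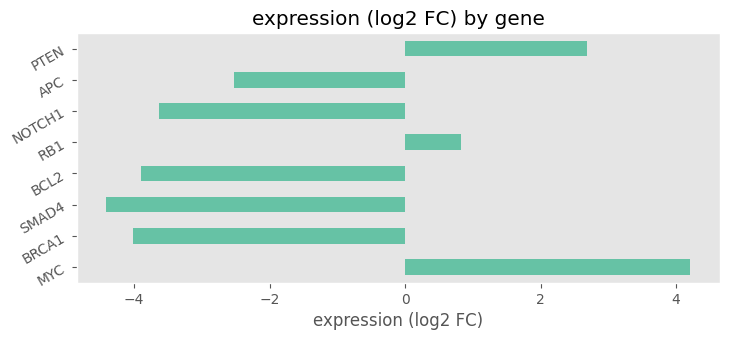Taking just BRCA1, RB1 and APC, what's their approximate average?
(-4 + 1 + -3) / 3 ≈ -2.

≈ -2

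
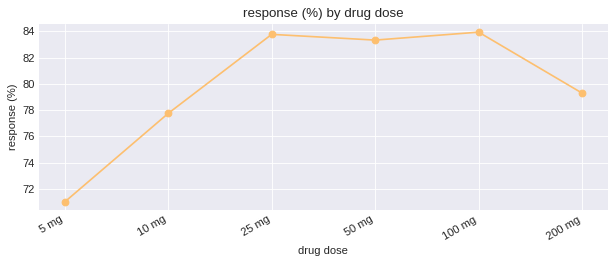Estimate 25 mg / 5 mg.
≈ 1.17×

25 mg ≈ 84, 5 mg ≈ 72; 84/72 ≈ 1.17.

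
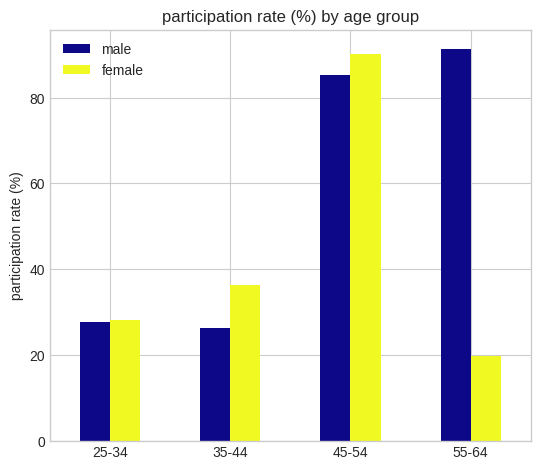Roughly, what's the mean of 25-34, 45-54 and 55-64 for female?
≈ 47

(30 + 90 + 20) / 3 ≈ 47.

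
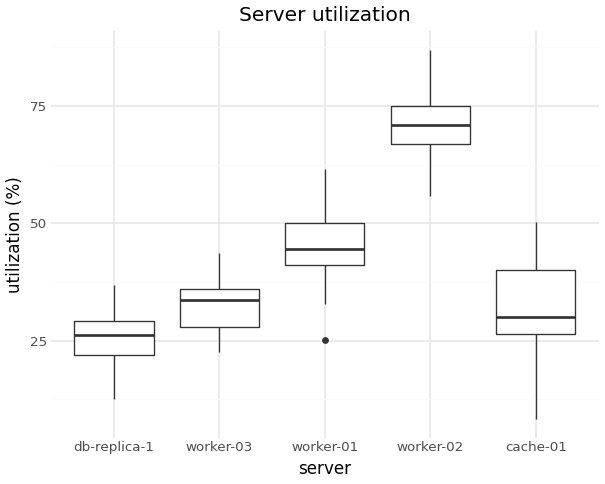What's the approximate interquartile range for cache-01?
Q3 ≈ 40, Q1 ≈ 25; IQR ≈ 15.

≈ 15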